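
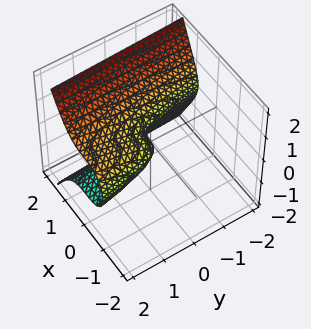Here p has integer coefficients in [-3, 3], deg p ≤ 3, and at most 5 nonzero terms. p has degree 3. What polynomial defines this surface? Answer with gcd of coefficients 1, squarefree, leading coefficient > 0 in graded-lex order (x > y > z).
3*x^3 - 3*z^2 + y

1. deg p = 3. The shape is more complex than any degree-2 surface.
2. From the axis intercepts and sections: it crosses the y-axis at the gridline y = 0; it crosses the z-axis at the gridline z = 0; one x-axis crossing is at x = 0.
3. Together with the visible shape, these determine p as stated.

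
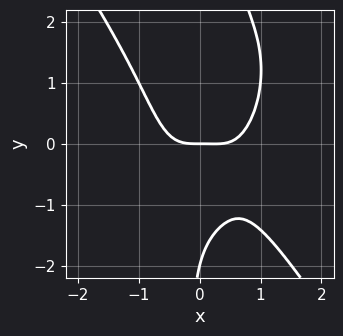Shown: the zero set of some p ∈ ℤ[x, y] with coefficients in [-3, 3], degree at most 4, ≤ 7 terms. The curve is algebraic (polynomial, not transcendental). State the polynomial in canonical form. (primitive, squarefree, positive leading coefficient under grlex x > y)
3*x^4 + x*y^3 - x^3 - y^2 - 2*y

1. The degree is 4 — a generic line meets the curve in up to 4 points.
2. Reading off the gridlines: among the integer gridlines, it crosses the y-axis at y ∈ {-2, 0}; one x-axis crossing is at x = 0.
3. Solving for integer coefficients yields p as stated.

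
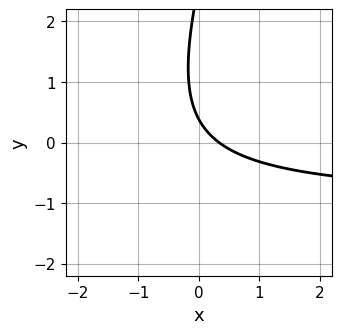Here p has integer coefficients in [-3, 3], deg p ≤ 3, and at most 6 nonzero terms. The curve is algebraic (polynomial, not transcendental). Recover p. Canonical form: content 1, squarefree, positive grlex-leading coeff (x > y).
(a) deg p = 2. A generic line meets the curve in up to 2 points.
(b) Matching integer coefficients to the picture gives p.

3*x*y - y^2 + 3*x + 3*y - 1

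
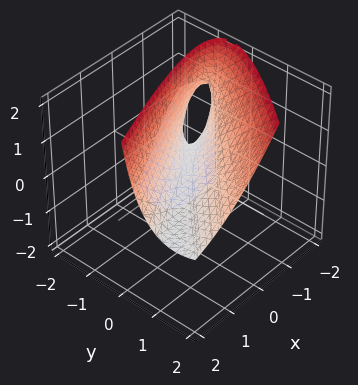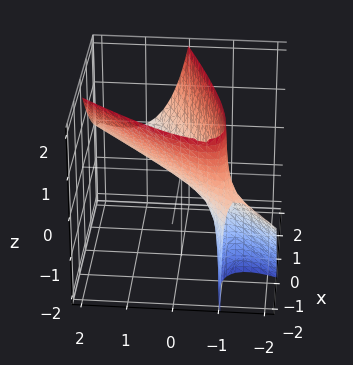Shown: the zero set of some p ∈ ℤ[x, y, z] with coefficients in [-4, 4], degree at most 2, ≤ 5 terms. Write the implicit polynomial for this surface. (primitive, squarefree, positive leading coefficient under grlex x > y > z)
x^2 - 3*x*y + 2*y^2 - 2*y*z - 2*z

(a) Degree: a generic line meets the surface in up to 2 points, so deg p = 2.
(b) Reading off the gridlines: it meets the x-axis at x = 0 (among the integer gridlines); it crosses the z-axis at the gridline z = 0; it meets the y-axis at y = 0 (among the integer gridlines).
(c) These observations pin down the coefficients.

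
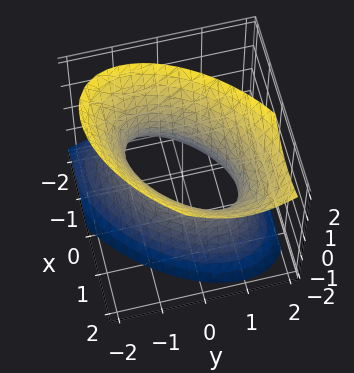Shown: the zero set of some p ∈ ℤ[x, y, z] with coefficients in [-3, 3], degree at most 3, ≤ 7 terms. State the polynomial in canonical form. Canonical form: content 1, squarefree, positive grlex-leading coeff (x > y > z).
3*x^2 - 3*x*y - x*z + 3*y^2 - 2*z^2 - 3

(a) deg p = 2. No degree-1 surface has this shape.
(b) Checking where it meets the axes: among the integer gridlines, it crosses the x-axis at x ∈ {-1, 1}; no z-intercept at any integer in the box.
(c) Solving for integer coefficients yields p as stated. Check: (0, 1, 0) on the y-axis lies on the surface, and p(0, 1, 0) = 0. ✓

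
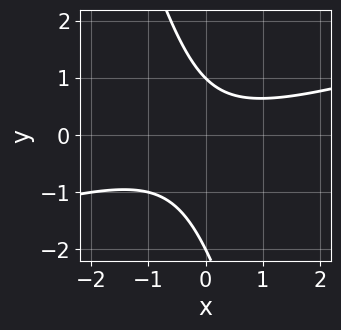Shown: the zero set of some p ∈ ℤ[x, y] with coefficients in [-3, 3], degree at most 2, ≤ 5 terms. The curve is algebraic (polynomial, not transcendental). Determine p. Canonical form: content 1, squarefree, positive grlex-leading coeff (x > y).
x^2 - 3*x*y - y^2 - y + 2

(a) The degree is 2 — a generic line meets the curve in up to 2 points.
(b) Reading off the gridlines: the y-axis gridline crossings are at y ∈ {-2, 1}; it misses every integer gridline on the x-axis.
(c) Fitting integer coefficients to these (and the overall shape) gives p.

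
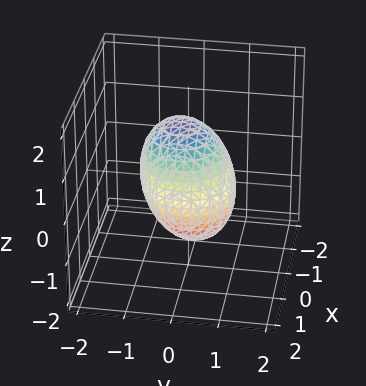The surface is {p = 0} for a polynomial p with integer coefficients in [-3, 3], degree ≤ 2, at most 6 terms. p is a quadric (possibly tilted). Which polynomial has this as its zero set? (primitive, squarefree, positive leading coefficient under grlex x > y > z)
1. The degree is 2 — a generic line meets the surface in up to 2 points.
2. Against the integer gridlines: among the integer gridlines, it crosses the y-axis at y ∈ {-1, 1}; among the integer gridlines, it crosses the x-axis at x ∈ {-1, 1}.
3. Putting this together gives p.

3*x^2 + x*z + 3*y^2 + y*z + 2*z^2 - 3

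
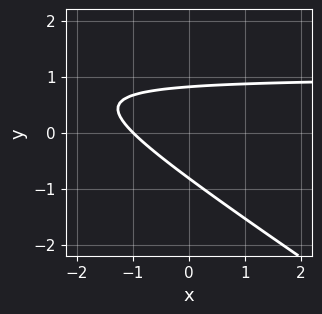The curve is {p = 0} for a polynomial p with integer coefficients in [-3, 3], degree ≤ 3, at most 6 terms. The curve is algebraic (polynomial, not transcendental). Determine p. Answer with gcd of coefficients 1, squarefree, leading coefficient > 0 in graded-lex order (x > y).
2*x*y + 3*y^2 - 2*x - 2

(a) The degree is 2 — a generic line meets the curve in up to 2 points.
(b) Reading off the gridlines: one x-axis crossing is at x = -1.
(c) Fitting integer coefficients to these (and the overall shape) gives p.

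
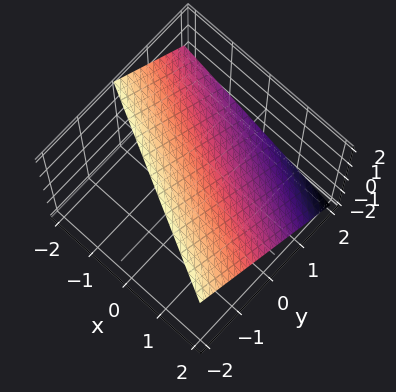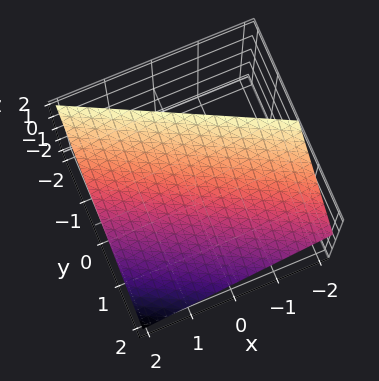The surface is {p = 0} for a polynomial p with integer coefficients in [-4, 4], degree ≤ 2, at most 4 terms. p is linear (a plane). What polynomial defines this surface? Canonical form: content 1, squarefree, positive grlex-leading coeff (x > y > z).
x + 2*y + 2*z - 2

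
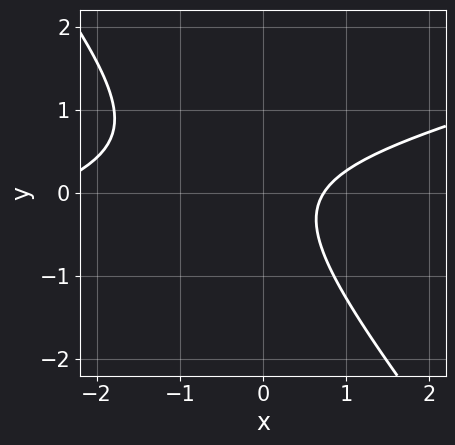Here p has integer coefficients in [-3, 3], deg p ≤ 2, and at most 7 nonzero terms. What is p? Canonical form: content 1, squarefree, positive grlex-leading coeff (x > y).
x^2 - 3*x*y - 3*y^2 + 2*x - 2

First, degree: no degree-1 curve has this shape, so deg p = 2.
Next, checking where it meets the axes: it misses every integer gridline on the y-axis.
Finally, the integer polynomial consistent with all of this is the stated p.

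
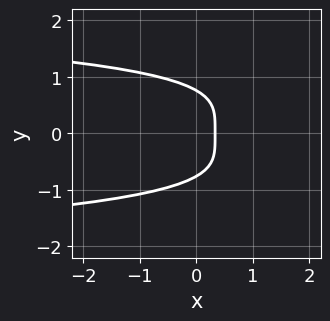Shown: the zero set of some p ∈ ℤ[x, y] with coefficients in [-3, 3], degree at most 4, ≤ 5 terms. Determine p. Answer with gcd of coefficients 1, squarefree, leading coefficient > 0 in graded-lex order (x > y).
Degree: no degree-3 curve has this shape, so deg p = 4.
Symmetries: the y ↦ −y reflection is a symmetry, so y appears only in even powers.
Assembling these constraints gives the stated polynomial.

3*y^4 + 3*x - 1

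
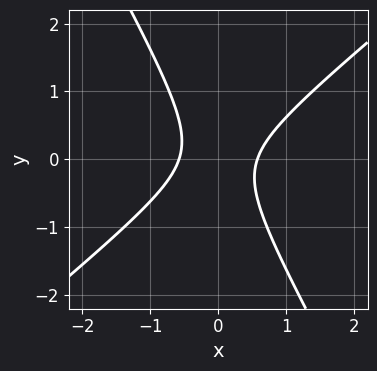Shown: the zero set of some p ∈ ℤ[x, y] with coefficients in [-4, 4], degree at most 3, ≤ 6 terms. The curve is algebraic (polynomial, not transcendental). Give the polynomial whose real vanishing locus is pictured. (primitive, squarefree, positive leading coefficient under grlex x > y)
3*x^2 - 2*x*y - 2*y^2 - 1

Degree: no degree-1 curve has this shape, so deg p = 2.
From the axis intercepts and sections: no y-intercept at any integer in the box.
Matching integer coefficients to the picture gives p.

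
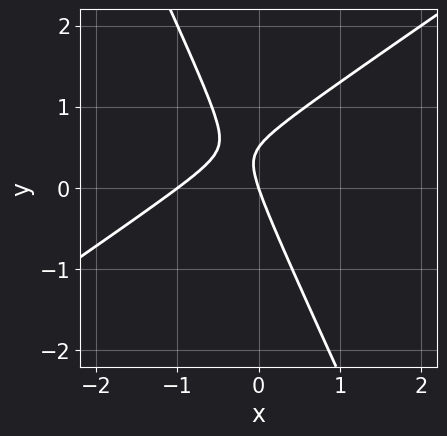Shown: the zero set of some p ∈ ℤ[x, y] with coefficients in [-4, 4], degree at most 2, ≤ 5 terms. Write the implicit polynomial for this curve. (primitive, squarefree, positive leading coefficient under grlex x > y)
First, deg p = 2. A generic line meets the curve in up to 2 points.
Next, from the visible intercepts: among the integer gridlines, it crosses the x-axis at x ∈ {-1, 0}; it meets the y-axis at y = 0 (among the integer gridlines).
Finally, solving for integer coefficients yields p as stated.

3*x^2 - 3*x*y - 2*y^2 + 3*x + y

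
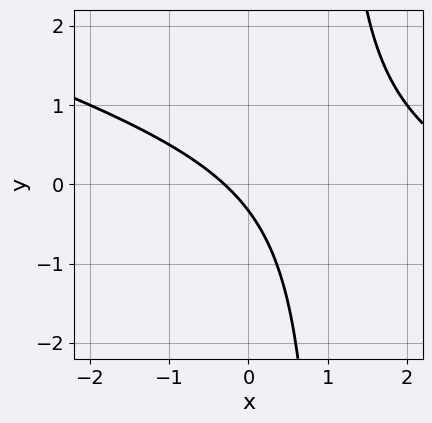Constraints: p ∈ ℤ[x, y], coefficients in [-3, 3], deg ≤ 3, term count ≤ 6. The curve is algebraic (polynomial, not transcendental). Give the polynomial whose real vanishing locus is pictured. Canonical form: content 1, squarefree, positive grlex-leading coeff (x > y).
x^2 + 3*x*y - 3*x - 3*y - 1

1. Degree: the shape is more complex than any degree-1 curve, so deg p = 2.
2. Solving for integer coefficients yields p as stated.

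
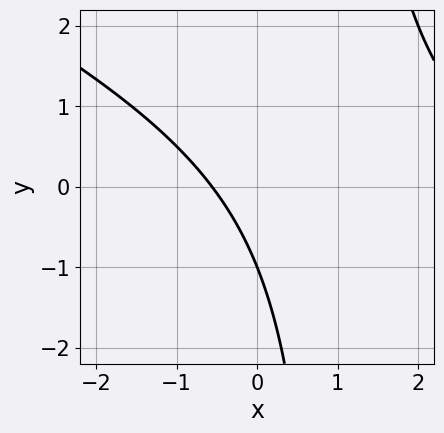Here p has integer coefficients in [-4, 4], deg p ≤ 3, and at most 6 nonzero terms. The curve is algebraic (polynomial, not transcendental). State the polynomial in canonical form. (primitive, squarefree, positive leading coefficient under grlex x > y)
First, deg p = 2. The shape is more complex than any degree-1 curve.
Then, against the integer gridlines: it crosses the y-axis at the gridline y = -1.
Finally, the integer polynomial consistent with all of this is the stated p.

x^2 + 2*x*y - 3*x - 2*y - 2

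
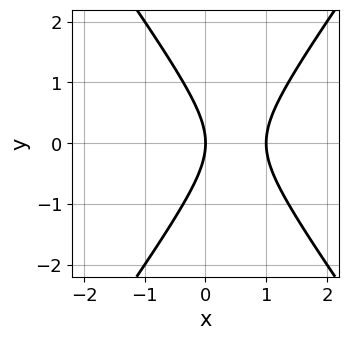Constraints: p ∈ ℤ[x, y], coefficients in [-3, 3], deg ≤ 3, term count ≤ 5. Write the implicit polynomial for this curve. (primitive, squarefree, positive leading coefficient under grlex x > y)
First, deg p = 2. The shape is more complex than any degree-1 curve.
Next, symmetries: it's symmetric under y → −y, forcing even powers of y.
Next, reading off the gridlines: among the integer gridlines, it crosses the x-axis at x ∈ {0, 1}; it crosses the y-axis at the gridline y = 0.
Finally, putting this together gives p.

2*x^2 - y^2 - 2*x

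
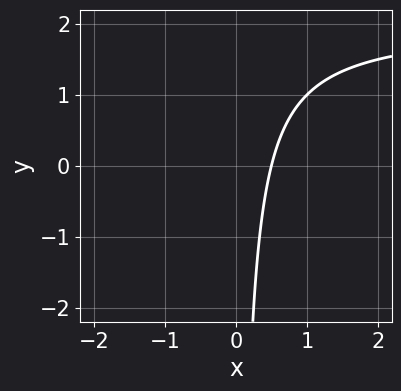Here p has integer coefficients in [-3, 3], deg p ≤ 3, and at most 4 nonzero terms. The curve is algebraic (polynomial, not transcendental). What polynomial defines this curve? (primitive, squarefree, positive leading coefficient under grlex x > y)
x*y - 2*x + 1

First, the degree is 2 — no degree-1 curve has this shape.
Next, checking where it meets the axes: it misses every integer gridline on the y-axis.
Finally, the integer polynomial consistent with all of this is the stated p.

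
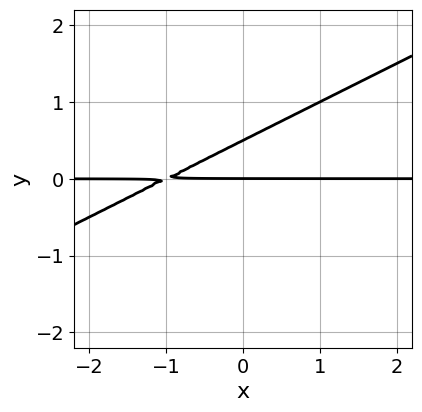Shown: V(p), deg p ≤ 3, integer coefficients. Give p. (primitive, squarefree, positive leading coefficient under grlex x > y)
x*y - 2*y^2 + y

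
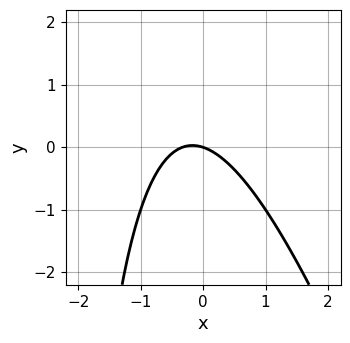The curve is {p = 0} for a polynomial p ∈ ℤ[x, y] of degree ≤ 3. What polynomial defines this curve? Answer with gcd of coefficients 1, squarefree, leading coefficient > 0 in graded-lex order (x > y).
3*x^2 + x*y + x + 3*y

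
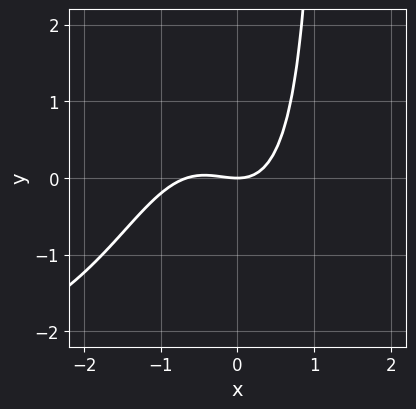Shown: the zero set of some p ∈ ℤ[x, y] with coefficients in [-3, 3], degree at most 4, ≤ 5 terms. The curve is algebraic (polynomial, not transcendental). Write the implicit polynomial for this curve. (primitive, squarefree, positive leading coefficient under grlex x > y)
x^3*y + 3*x^3 + 2*x^2 + x*y - 3*y

First, the degree is 4 — no degree-3 curve has this shape.
Then, observable constraints: one y-axis crossing is at y = 0; it meets the x-axis at x = 0 (among the integer gridlines).
Finally, solving for integer coefficients yields p as stated.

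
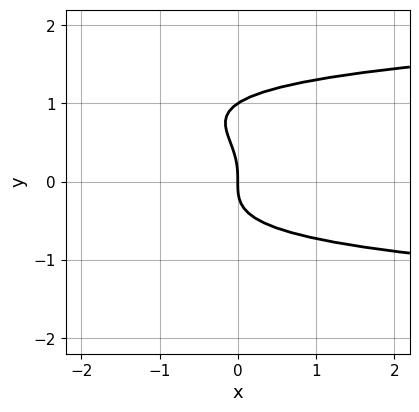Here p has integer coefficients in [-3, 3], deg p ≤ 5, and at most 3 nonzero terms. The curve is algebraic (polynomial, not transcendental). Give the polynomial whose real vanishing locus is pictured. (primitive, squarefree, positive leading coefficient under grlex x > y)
3*y^4 - 3*y^3 - 2*x

First, degree: a generic line meets the curve in up to 4 points, so deg p = 4.
Then, from the visible intercepts: among the integer gridlines, it crosses the y-axis at y ∈ {0, 1}; it crosses the x-axis at the gridline x = 0.
Finally, fitting integer coefficients to these (and the overall shape) gives p.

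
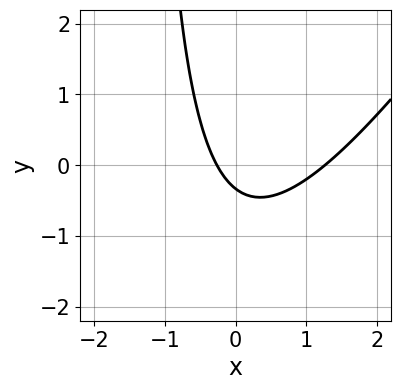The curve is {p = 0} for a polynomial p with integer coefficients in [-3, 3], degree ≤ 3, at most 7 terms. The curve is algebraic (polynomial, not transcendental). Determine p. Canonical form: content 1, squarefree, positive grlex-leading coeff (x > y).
Degree: a generic line meets the curve in up to 2 points, so deg p = 2.
Matching integer coefficients to the picture gives p.

3*x^2 - 2*x*y - 3*x - 3*y - 1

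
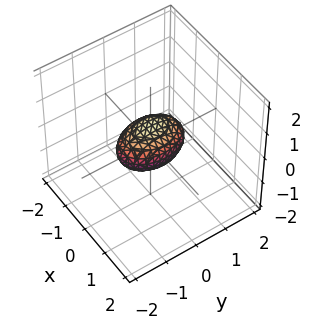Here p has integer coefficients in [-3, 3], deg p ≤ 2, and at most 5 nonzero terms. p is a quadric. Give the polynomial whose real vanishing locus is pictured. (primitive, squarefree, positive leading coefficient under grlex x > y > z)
2*x^2 + y^2 + 2*z^2 - 1

First, deg p = 2.
Next, symmetries: it's symmetric under x → −x, forcing even powers of x; the z ↦ −z reflection is a symmetry, so z appears only in even powers; it's symmetric under y → −y, forcing even powers of y.
Next, checking where it meets the axes: among the integer gridlines, it crosses the y-axis at y ∈ {-1, 1}.
Finally, assembling these constraints gives the stated polynomial.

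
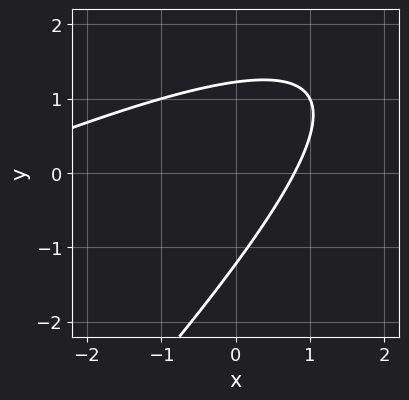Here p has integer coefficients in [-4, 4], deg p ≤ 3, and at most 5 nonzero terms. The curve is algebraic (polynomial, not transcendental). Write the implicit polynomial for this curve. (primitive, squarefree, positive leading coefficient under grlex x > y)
1. Degree: a generic line meets the curve in up to 2 points, so deg p = 2.
2. Matching integer coefficients to the picture gives p.

x^2 - 3*x*y + 2*y^2 + 3*x - 3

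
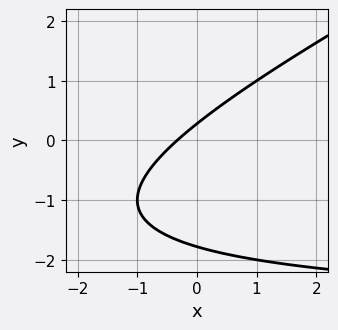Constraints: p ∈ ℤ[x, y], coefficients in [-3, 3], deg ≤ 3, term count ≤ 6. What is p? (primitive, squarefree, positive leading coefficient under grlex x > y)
First, the degree is 2 — a generic line meets the curve in up to 2 points.
Finally, matching integer coefficients to the picture gives p.

x*y - 2*y^2 + 3*x - 3*y + 1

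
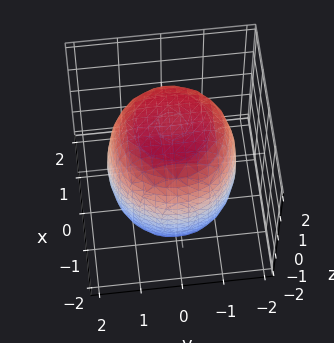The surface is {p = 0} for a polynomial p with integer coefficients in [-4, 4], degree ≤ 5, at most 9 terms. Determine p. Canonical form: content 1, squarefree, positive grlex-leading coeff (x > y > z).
x^4 + 2*x^2*y^2 + y^4 - x^2 - y^2 + z^2 - 3

(a) Degree: the shape is more complex than any degree-3 surface, so deg p = 4.
(b) Symmetries: rotational symmetry about the z-axis ⇒ p depends on x, y only through x² + y².
(c) Reading off the gridlines: a circular section at z = 1 has radius between 1 and 2.
(d) Fitting integer coefficients to these (and the overall shape) gives p.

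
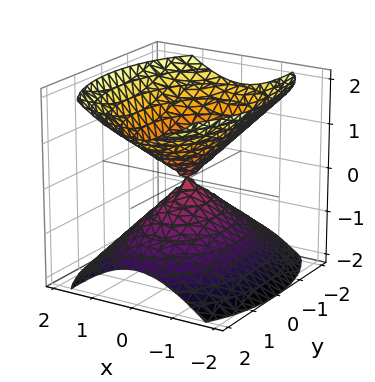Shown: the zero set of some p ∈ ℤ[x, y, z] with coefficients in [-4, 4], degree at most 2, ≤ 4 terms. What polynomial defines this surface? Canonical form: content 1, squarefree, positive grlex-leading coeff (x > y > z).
1. The picture has 2 separate pieces. They look like related sheets of one shape, so recover p as a whole.
2. Degree: two nappes meeting at a single point; a quadric, so deg p = 2.
3. Symmetries: mirror symmetry y ↦ −y ⇒ only even powers of y; mirror symmetry x ↦ −x ⇒ only even powers of x; it's symmetric under z → −z, forcing even powers of z.
4. From the axis intercepts and sections: one z-axis crossing is at z = 0; one x-axis crossing is at x = 0.
5. The integer polynomial consistent with all of this is the stated p.

2*x^2 + y^2 - 2*z^2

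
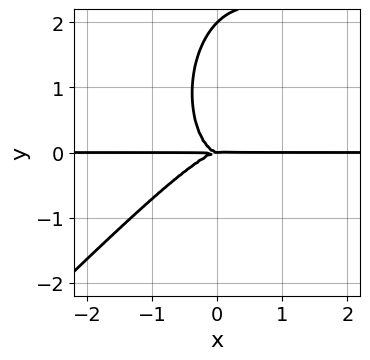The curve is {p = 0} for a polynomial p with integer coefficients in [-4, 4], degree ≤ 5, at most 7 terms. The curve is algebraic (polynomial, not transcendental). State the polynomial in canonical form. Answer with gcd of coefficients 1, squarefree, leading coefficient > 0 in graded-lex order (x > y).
3*x^3*y - 3*x^2*y^2 + x*y^3 - y^4 + 2*y^3

1. Degree: the shape is more complex than any degree-3 curve, so deg p = 4.
2. Checking where it meets the axes: the visible x-axis segment lies entirely on the curve; the y-axis gridline crossings are at y ∈ {0, 2}.
3. Putting this together gives p.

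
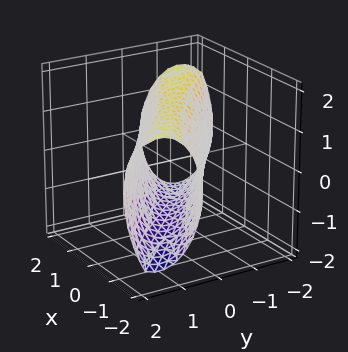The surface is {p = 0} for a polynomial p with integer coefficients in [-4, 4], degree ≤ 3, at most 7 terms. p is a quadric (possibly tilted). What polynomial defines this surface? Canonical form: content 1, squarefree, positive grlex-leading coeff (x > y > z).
x^2 + 3*x*y + 2*y^2 + z^2 - 2

First, the degree is 2 — a generic line meets the surface in up to 2 points.
Then, checking where it meets the axes: among the integer gridlines, it crosses the y-axis at y ∈ {-1, 1}.
Finally, solving for integer coefficients yields p as stated.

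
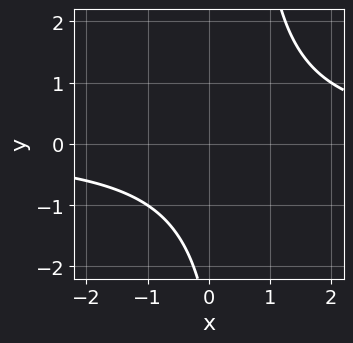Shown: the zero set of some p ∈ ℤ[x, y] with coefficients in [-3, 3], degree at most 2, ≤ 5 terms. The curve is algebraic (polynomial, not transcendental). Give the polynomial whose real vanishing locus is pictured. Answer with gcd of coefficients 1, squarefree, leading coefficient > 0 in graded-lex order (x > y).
2*x*y - y - 3

(a) Degree: a generic line meets the curve in up to 2 points, so deg p = 2.
(b) From the visible intercepts: it misses every integer gridline on the x-axis; the curve avoids every integer y-axis point in the box.
(c) Solving for integer coefficients yields p as stated.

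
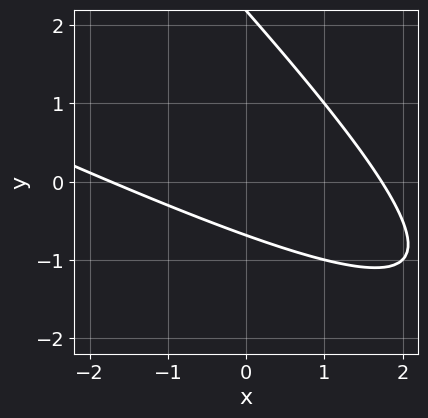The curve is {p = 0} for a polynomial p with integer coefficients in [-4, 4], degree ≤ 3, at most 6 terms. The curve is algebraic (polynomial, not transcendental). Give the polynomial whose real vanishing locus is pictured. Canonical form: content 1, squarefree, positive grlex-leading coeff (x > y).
x^2 + 3*x*y + 2*y^2 - 3*y - 3

First, deg p = 2. No degree-1 curve has this shape.
Finally, matching integer coefficients to the picture gives p.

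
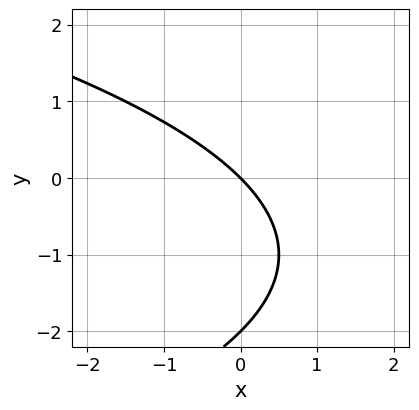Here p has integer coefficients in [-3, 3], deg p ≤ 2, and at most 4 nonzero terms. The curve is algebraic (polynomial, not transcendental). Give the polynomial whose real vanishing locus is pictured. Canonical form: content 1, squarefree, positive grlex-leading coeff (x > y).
1. Degree: no degree-1 curve has this shape, so deg p = 2.
2. Observable constraints: it meets the x-axis at x = 0 (among the integer gridlines); the y-axis gridline crossings are at y ∈ {-2, 0}.
3. Fitting integer coefficients to these (and the overall shape) gives p.

y^2 + 2*x + 2*y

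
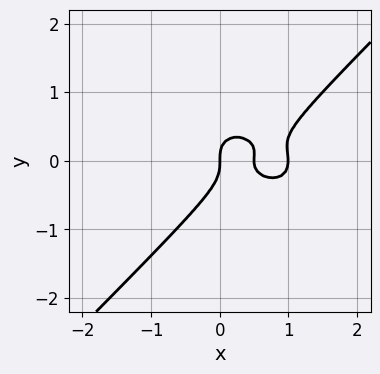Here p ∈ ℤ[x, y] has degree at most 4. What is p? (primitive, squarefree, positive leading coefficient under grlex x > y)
2*x^3 + x*y^2 - 3*y^3 - 3*x^2 + x

First, degree: no degree-2 curve has this shape, so deg p = 3.
Next, from the visible intercepts: it crosses the y-axis at the gridline y = 0; among the integer gridlines, it crosses the x-axis at x ∈ {0, 1}.
Finally, solving for integer coefficients yields p as stated.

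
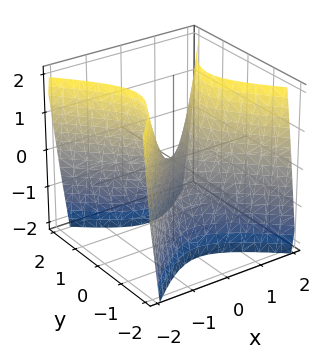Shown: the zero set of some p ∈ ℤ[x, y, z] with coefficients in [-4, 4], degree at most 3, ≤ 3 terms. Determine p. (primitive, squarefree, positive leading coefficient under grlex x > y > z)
2*x^2 - 2*y^2 - z

(a) The degree is 2 — a hyperbolic paraboloid; a quadric.
(b) Symmetries: the x ↦ −x reflection is a symmetry, so x appears only in even powers; the y ↦ −y reflection is a symmetry, so y appears only in even powers.
(c) Reading off the gridlines: it meets the y-axis at y = 0 (among the integer gridlines); one z-axis crossing is at z = 0; it crosses the x-axis at the gridline x = 0.
(d) Assembling these constraints gives the stated polynomial.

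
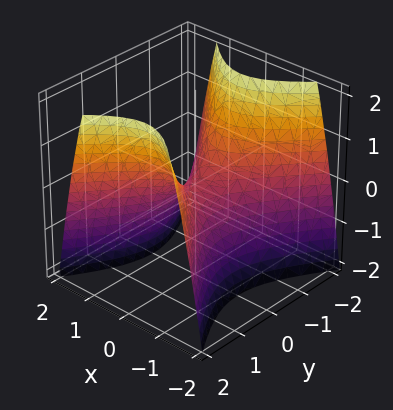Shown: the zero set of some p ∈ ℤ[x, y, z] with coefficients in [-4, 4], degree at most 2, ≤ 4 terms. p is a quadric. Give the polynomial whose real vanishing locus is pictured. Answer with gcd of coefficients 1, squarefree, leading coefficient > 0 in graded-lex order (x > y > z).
The degree is 2 — a hyperbolic paraboloid; a quadric.
Symmetries: the x ↦ −x reflection is a symmetry, so x appears only in even powers; the y ↦ −y reflection is a symmetry, so y appears only in even powers.
Checking where it meets the axes: one x-axis crossing is at x = 0; one y-axis crossing is at y = 0.
Putting this together gives p.

3*x^2 - 2*y^2 + 2*z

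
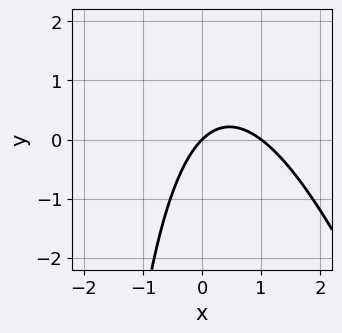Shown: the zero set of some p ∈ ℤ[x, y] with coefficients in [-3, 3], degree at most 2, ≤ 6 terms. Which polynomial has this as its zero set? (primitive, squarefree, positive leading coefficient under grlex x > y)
3*x^2 + x*y - 3*x + 3*y

1. deg p = 2.
2. Checking where it meets the axes: it meets the y-axis at y = 0 (among the integer gridlines); the x-axis gridline crossings are at x ∈ {0, 1}.
3. Putting this together gives p.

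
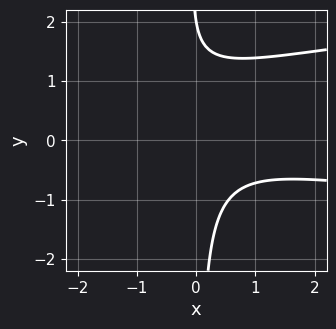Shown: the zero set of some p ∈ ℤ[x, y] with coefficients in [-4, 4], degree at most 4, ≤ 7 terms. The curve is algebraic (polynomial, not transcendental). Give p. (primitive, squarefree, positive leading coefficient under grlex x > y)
1. Degree: a generic line meets the curve in up to 3 points, so deg p = 3.
2. From the visible intercepts: one y-axis crossing is at y = 2; it misses every integer gridline on the x-axis.
3. These observations pin down the coefficients.

3*x*y^2 - x^2 - 3*x*y + y - 2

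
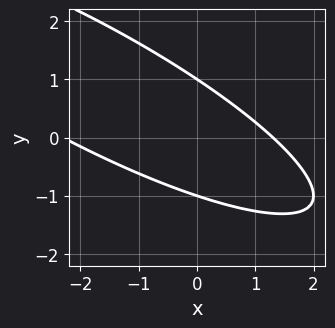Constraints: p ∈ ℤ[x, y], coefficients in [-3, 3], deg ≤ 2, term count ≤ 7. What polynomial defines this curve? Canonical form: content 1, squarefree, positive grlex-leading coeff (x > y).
First, degree: a generic line meets the curve in up to 2 points, so deg p = 2.
Then, from the axis intercepts and sections: among the integer gridlines, it crosses the y-axis at y ∈ {-1, 1}.
Finally, solving for integer coefficients yields p as stated.

x^2 + 3*x*y + 3*y^2 + x - 3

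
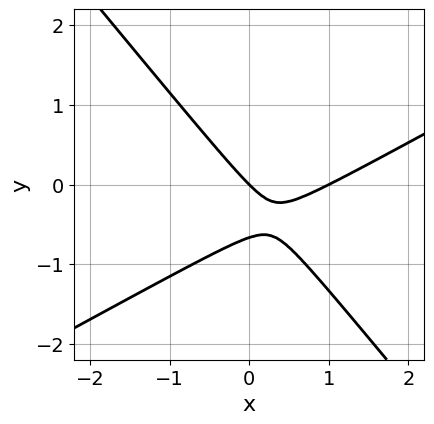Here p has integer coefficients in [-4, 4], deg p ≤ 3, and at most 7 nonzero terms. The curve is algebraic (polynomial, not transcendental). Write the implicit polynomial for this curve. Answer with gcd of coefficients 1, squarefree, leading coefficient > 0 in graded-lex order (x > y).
First, degree: the shape is more complex than any degree-1 curve, so deg p = 2.
Then, observable constraints: one y-axis crossing is at y = 0; the x-axis gridline crossings are at x ∈ {0, 1}.
Finally, solving for integer coefficients yields p as stated.

2*x^2 - 2*x*y - 3*y^2 - 2*x - 2*y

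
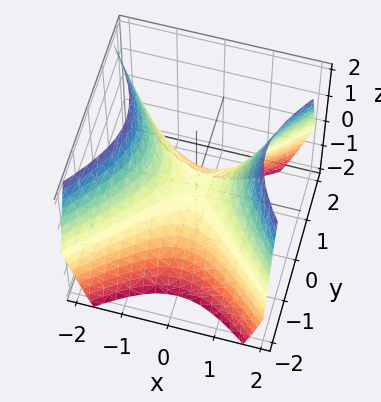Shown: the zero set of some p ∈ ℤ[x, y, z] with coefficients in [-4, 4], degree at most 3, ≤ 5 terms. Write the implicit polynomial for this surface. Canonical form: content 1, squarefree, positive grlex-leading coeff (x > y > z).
1. Degree: a saddle surface; a quadric, so deg p = 2.
2. Symmetries: it's symmetric under x → −x, forcing even powers of x; the y ↦ −y reflection is a symmetry, so y appears only in even powers.
3. Against the integer gridlines: it crosses the y-axis at the gridline y = 0; it crosses the z-axis at the gridline z = 0; it crosses the x-axis at the gridline x = 0.
4. Assembling these constraints gives the stated polynomial.

x^2 - y^2 - z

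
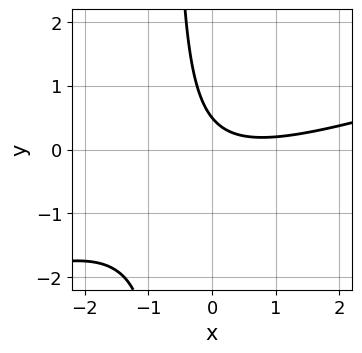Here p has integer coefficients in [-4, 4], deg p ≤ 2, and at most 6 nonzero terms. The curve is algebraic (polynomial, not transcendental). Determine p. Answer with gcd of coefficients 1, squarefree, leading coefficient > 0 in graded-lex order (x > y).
x^2 - 3*x*y - x - 2*y + 1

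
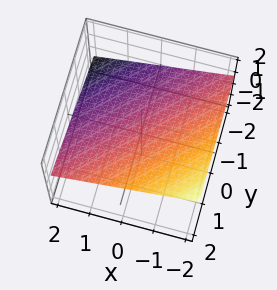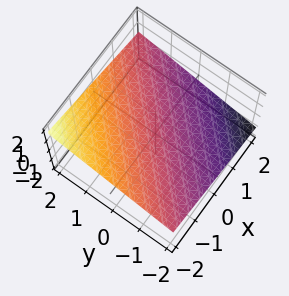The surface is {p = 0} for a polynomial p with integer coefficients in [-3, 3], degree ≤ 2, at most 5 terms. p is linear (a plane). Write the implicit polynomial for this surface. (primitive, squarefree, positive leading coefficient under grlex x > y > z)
(a) The degree is 1 — every cross-section is a straight line — this is a plane.
(b) Checking where it meets the axes: it meets the y-axis at y = -2 (among the integer gridlines); it crosses the x-axis at the gridline x = 2.
(c) Fitting integer coefficients to these (and the overall shape) gives p.

x - y + 3*z - 2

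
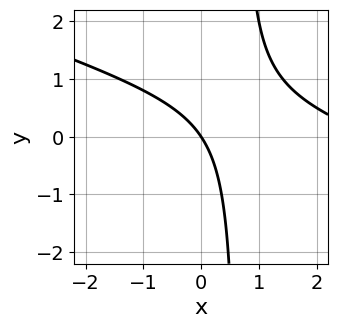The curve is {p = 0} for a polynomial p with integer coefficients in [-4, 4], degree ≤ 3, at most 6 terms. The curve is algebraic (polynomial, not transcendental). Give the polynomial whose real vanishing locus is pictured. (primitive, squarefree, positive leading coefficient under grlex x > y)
x^2 + 3*x*y - 3*x - 2*y

The degree is 2 — the shape is more complex than any degree-1 curve.
Reading off the gridlines: one y-axis crossing is at y = 0; one x-axis crossing is at x = 0.
Fitting integer coefficients to these (and the overall shape) gives p.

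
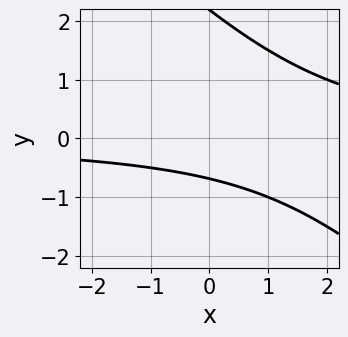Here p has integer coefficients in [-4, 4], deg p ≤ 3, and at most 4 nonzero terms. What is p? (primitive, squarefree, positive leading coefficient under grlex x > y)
The degree is 2 — a generic line meets the curve in up to 2 points.
From the visible intercepts: it misses every integer gridline on the x-axis.
Fitting integer coefficients to these (and the overall shape) gives p.

2*x*y + 2*y^2 - 3*y - 3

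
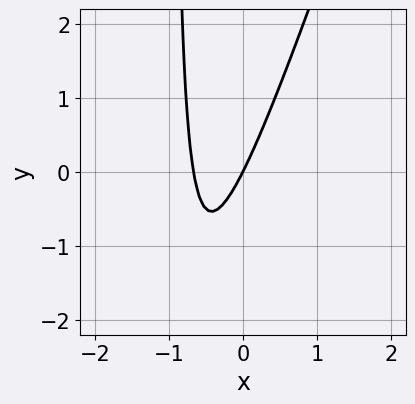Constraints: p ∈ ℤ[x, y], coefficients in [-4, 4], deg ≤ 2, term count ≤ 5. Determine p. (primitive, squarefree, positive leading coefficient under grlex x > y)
3*x^2 - x*y + 2*x - y

First, degree: a generic line meets the curve in up to 2 points, so deg p = 2.
Then, from the visible intercepts: it crosses the x-axis at the gridline x = 0; it meets the y-axis at y = 0 (among the integer gridlines).
Finally, these observations pin down the coefficients.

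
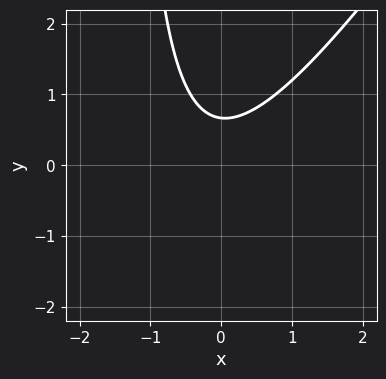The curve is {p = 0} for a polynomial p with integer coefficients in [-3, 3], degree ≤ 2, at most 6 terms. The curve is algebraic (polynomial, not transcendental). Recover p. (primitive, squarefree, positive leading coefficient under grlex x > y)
3*x^2 - 2*x*y + x - 3*y + 2

Degree: a generic line meets the curve in up to 2 points, so deg p = 2.
Against the integer gridlines: the curve avoids every integer x-axis point in the box.
Matching integer coefficients to the picture gives p.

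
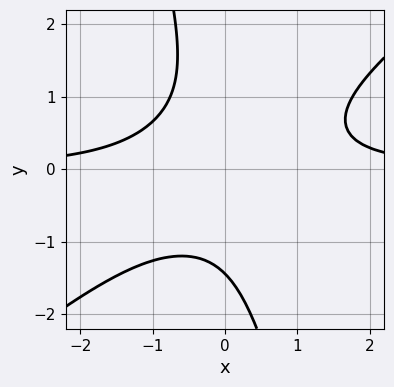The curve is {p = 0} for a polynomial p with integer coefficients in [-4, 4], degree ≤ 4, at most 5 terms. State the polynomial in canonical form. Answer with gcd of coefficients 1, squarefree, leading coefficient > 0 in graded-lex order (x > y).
3*x^2*y - 3*x*y^2 - y^3 - 3

(a) Degree: a generic line meets the curve in up to 3 points, so deg p = 3.
(b) From the axis intercepts and sections: it misses every integer gridline on the x-axis.
(c) Matching integer coefficients to the picture gives p.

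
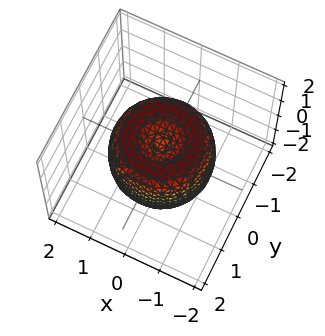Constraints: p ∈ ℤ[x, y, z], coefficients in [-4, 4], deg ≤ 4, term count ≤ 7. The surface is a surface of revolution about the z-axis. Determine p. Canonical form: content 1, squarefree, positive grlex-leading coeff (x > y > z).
2*x^4 + 4*x^2*y^2 + 2*y^4 - 3*x^2 - 3*y^2 + 2*z^2 - 1

First, the degree is 4 — a generic line meets the surface in up to 4 points.
Next, symmetries: rotational symmetry about the z-axis ⇒ p depends on x, y only through x² + y².
Then, reading off the gridlines: a circular section at z = 1 has radius between 0 and 1.
Finally, together with the visible shape, these determine p as stated.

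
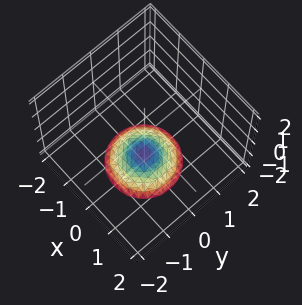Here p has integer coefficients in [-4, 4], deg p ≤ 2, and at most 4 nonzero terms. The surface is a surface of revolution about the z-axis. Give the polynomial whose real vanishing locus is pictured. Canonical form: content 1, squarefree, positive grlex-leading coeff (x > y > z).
The degree is 2 — a generic line meets the surface in up to 2 points.
Symmetries: the surface is invariant under rotation about z: p = q(x² + y², z).
Against the integer gridlines: the surface avoids every integer x-axis point in the box; it misses every integer gridline on the y-axis.
The integer polynomial consistent with all of this is the stated p.

x^2 + y^2 + 2*z + 3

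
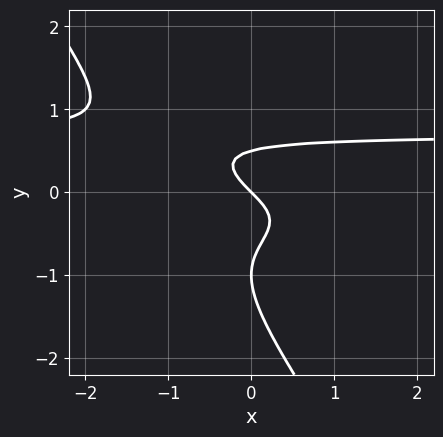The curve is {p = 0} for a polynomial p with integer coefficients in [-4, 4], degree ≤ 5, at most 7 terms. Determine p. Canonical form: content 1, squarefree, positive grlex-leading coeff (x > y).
3*x*y^3 + 2*y^4 + 3*y^3 - x - y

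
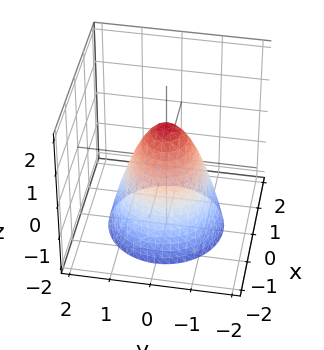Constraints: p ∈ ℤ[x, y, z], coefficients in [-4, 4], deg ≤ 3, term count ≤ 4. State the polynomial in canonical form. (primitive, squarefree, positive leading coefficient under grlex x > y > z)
3*x^2 + 3*y^2 + 2*z - 2

Degree: the shape is more complex than any degree-1 surface, so deg p = 2.
Symmetries: every cross-section ⟂ z is a circle, so x, y appear only via x² + y².
From the visible intercepts: one z-axis crossing is at z = 1; a circular section at z = 0 has radius between 0 and 1.
Together with the visible shape, these determine p as stated.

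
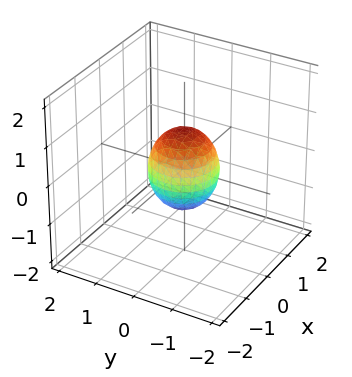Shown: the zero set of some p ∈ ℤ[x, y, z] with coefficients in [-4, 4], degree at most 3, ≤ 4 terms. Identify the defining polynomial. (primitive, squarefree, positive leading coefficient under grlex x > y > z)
3*x^2 + 3*y^2 + 2*z^2 - 2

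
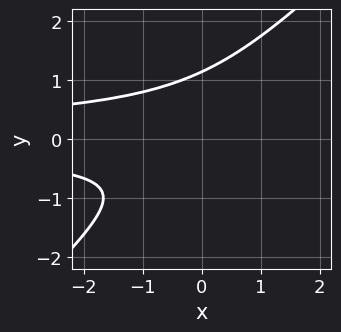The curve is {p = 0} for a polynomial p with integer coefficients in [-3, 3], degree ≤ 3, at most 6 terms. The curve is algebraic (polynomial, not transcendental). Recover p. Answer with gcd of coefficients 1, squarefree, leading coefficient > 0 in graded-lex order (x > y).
3*x*y^2 - 3*y^3 + y^2 + y + 2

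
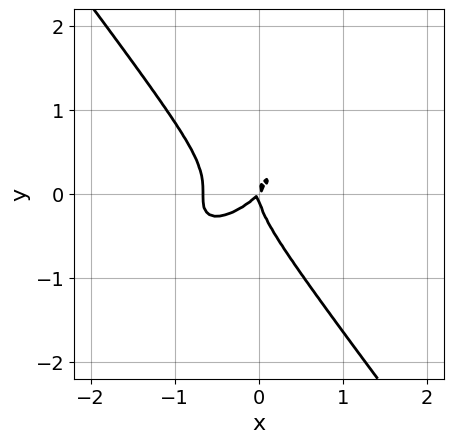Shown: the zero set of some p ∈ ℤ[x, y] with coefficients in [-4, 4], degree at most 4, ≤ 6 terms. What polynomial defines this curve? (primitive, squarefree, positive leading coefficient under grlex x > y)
First, the degree is 3 — a generic line meets the curve in up to 3 points.
Next, observable constraints: it meets the y-axis at y = 0 (among the integer gridlines); it crosses the x-axis at the gridline x = 0.
Finally, together with the visible shape, these determine p as stated.

3*x^3 - 3*x^2*y + 3*y^3 + 2*x^2 - 2*x*y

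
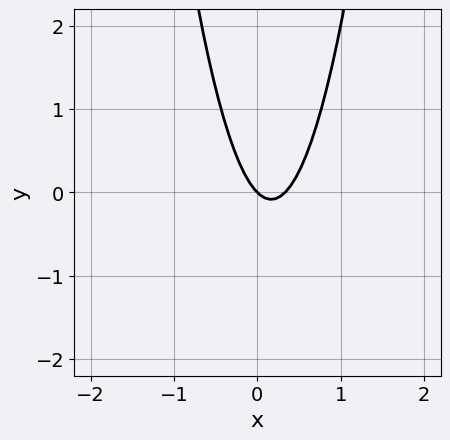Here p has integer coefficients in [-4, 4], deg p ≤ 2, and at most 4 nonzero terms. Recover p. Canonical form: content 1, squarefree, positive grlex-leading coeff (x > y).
3*x^2 - x - y

1. Degree: the shape is more complex than any degree-1 curve, so deg p = 2.
2. From the visible intercepts: one y-axis crossing is at y = 0; one x-axis crossing is at x = 0.
3. Fitting integer coefficients to these (and the overall shape) gives p.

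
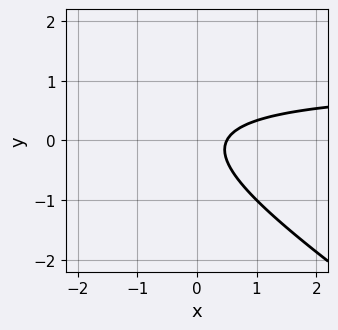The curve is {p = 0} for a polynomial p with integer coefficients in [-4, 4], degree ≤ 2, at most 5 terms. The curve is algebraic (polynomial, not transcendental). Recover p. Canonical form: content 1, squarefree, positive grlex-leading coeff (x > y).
2*x*y + 3*y^2 - 2*x + 1

1. The degree is 2 — a generic line meets the curve in up to 2 points.
2. Observable constraints: it misses every integer gridline on the y-axis.
3. Together with the visible shape, these determine p as stated.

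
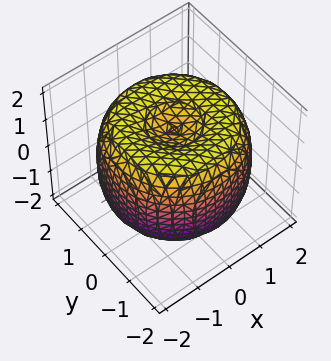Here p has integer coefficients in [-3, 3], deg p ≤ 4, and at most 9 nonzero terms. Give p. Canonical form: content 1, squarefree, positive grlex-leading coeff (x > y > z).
1. deg p = 4. No degree-3 surface has this shape.
2. Symmetry: the z-axis is an axis of rotation, so x and y enter only as x² + y².
3. From the visible intercepts: among the integer gridlines, it crosses the z-axis at z ∈ {-1, 1}; a circular section at z = -1 has radius between 1 and 2.
4. Fitting integer coefficients to these (and the overall shape) gives p.

x^4 + 2*x^2*y^2 + y^4 - 3*x^2 - 3*y^2 + 2*z^2 - 2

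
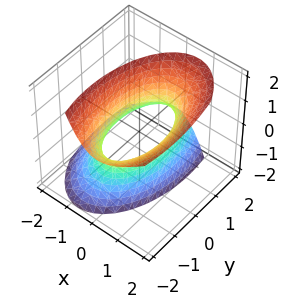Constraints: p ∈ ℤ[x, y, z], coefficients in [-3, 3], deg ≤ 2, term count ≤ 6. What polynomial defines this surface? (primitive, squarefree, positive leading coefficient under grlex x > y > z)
3*x^2 - 2*x*z + y^2 + y*z - z^2 - 2

Degree: no degree-1 surface has this shape, so deg p = 2.
Reading off the gridlines: the surface avoids every integer z-axis point in the box.
Putting this together gives p.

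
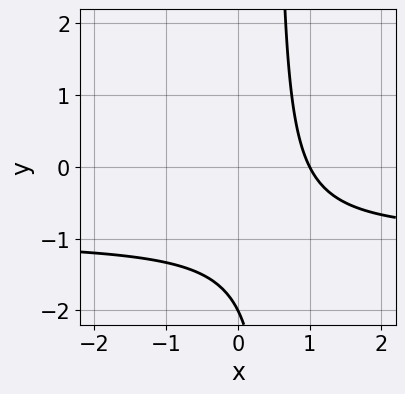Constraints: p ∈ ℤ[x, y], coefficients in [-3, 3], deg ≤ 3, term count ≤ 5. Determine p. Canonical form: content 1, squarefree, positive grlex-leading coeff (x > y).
1. Degree: the shape is more complex than any degree-1 curve, so deg p = 2.
2. Reading off the gridlines: it meets the y-axis at y = -2 (among the integer gridlines); it crosses the x-axis at the gridline x = 1.
3. The integer polynomial consistent with all of this is the stated p.

2*x*y + 2*x - y - 2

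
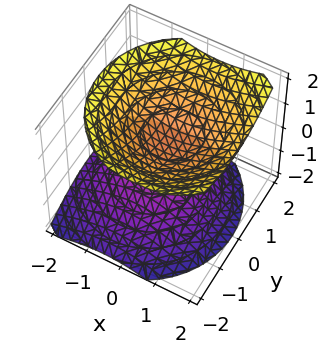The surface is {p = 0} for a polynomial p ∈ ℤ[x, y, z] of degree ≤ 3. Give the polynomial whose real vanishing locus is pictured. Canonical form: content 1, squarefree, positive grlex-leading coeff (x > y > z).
First, there are 2 components.
Next, degree: no degree-1 surface has this shape, so deg p = 2.
Next, from the axis intercepts and sections: no x-intercept at any integer in the box; it misses every integer gridline on the y-axis.
Finally, matching integer coefficients to the picture gives p.

2*x^2 - x*z + 2*y^2 - 3*z^2 + 2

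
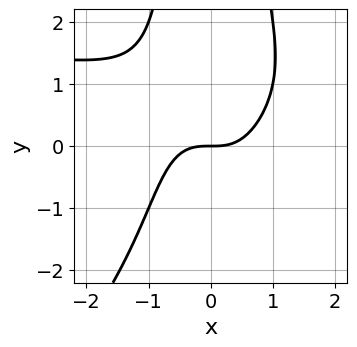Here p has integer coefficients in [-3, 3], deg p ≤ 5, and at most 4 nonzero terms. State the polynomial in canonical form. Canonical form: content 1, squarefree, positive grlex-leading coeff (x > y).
x^3*y - x^2*y^2 - 2*x^3 + 2*y

First, degree: a generic line meets the curve in up to 4 points, so deg p = 4.
Next, checking where it meets the axes: one y-axis crossing is at y = 0; one x-axis crossing is at x = 0.
Finally, together with the visible shape, these determine p as stated.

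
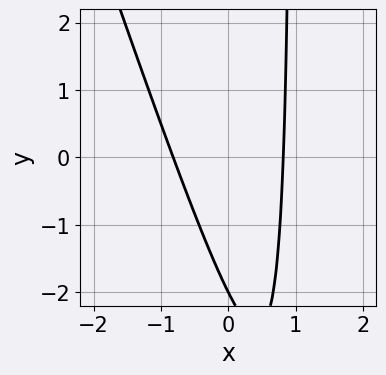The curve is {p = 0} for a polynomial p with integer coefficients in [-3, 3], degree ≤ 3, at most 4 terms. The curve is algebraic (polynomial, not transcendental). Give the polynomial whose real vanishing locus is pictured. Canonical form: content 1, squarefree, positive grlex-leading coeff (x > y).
(a) The degree is 2 — the shape is more complex than any degree-1 curve.
(b) Against the integer gridlines: it meets the y-axis at y = -2 (among the integer gridlines).
(c) These observations pin down the coefficients.

3*x^2 + x*y - y - 2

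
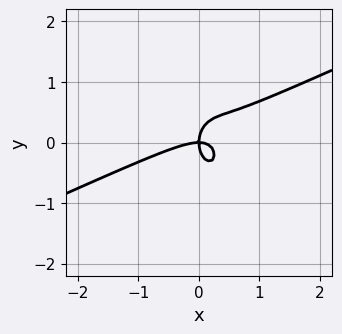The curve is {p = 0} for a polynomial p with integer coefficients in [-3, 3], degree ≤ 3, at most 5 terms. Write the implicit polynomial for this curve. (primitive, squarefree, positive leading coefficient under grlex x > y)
x^3 - 2*x^2*y - y^3 + x*y

1. The degree is 3 — the shape is more complex than any degree-2 curve.
2. Against the integer gridlines: one y-axis crossing is at y = 0; it meets the x-axis at x = 0 (among the integer gridlines).
3. Solving for integer coefficients yields p as stated.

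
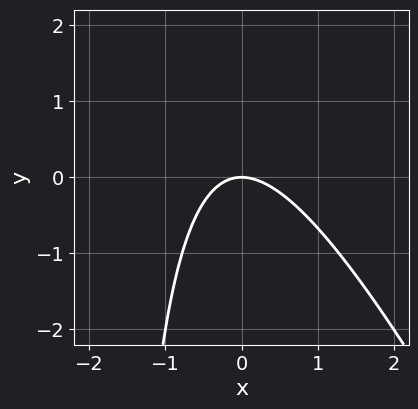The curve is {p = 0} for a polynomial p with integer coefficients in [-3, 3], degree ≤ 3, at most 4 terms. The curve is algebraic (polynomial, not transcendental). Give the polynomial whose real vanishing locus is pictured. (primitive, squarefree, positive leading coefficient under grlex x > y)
2*x^2 + x*y + 2*y

Degree: no degree-1 curve has this shape, so deg p = 2.
Observable constraints: it crosses the x-axis at the gridline x = 0; one y-axis crossing is at y = 0.
The integer polynomial consistent with all of this is the stated p.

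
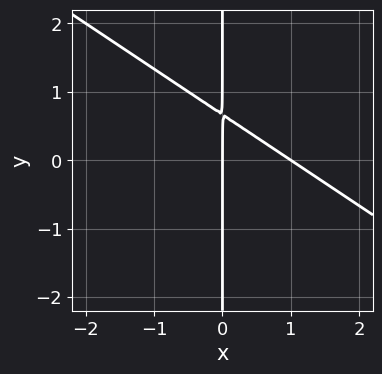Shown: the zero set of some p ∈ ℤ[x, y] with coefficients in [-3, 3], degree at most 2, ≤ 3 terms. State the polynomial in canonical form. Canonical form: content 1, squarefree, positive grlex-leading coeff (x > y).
2*x^2 + 3*x*y - 2*x

First, degree: no degree-1 curve has this shape, so deg p = 2.
Next, from the visible intercepts: the visible y-axis segment lies entirely on the curve; the x-axis gridline crossings are at x ∈ {0, 1}.
Finally, these observations pin down the coefficients.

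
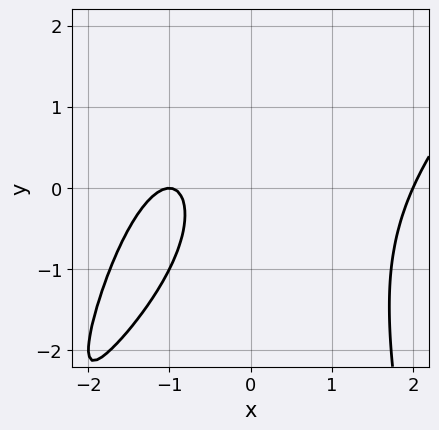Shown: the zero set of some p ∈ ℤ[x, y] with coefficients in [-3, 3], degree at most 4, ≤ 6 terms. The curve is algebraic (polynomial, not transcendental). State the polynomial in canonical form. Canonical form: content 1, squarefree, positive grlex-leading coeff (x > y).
Degree: a generic line meets the curve in up to 3 points, so deg p = 3.
From the axis intercepts and sections: no y-intercept at any integer in the box; among the integer gridlines, it crosses the x-axis at x ∈ {-1, 2}.
These observations pin down the coefficients.

x^3 - x^2*y - y^2 - 3*x - 2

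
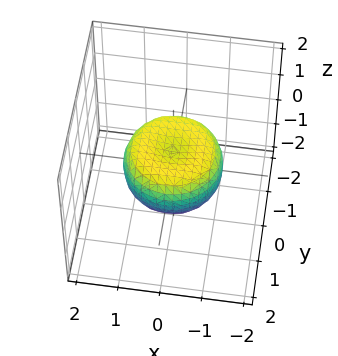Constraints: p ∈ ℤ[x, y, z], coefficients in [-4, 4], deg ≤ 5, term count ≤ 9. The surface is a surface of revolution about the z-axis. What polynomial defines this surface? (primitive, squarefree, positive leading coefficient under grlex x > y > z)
2*x^4 + 4*x^2*y^2 + 2*y^4 - 2*x^2 - 2*y^2 + 3*z^2 - 1

First, degree: the shape is more complex than any degree-3 surface, so deg p = 4.
Next, by symmetry, every cross-section ⟂ z is a circle, so x, y appear only via x² + y².
Next, reading off the gridlines: a circular section at z = 0 has radius between 1 and 2.
Finally, assembling these constraints gives the stated polynomial.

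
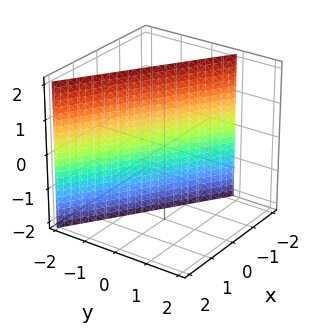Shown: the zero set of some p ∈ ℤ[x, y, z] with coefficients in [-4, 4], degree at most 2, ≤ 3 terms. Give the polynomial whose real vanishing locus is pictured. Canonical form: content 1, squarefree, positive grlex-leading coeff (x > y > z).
2*x + 3*y + 2

(a) The degree is 1 — the surface is flat (a plane).
(b) From the axis intercepts and sections: one x-axis crossing is at x = -1; it misses every integer gridline on the z-axis.
(c) The integer polynomial consistent with all of this is the stated p.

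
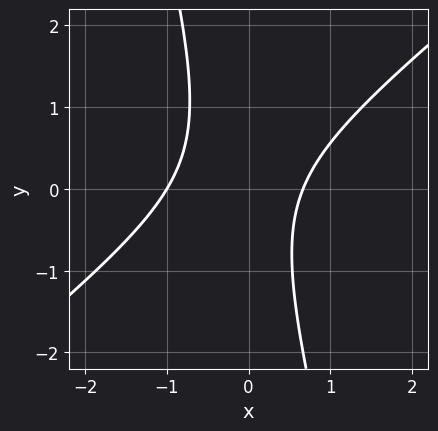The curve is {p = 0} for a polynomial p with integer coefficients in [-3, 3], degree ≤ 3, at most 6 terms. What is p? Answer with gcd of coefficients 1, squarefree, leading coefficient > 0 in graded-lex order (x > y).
First, the degree is 2 — no degree-1 curve has this shape.
Then, reading off the gridlines: it misses every integer gridline on the y-axis; it crosses the x-axis at the gridline x = -1.
Finally, matching integer coefficients to the picture gives p.

3*x^2 - 3*x*y - y^2 + x - 2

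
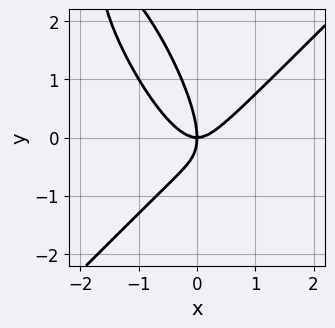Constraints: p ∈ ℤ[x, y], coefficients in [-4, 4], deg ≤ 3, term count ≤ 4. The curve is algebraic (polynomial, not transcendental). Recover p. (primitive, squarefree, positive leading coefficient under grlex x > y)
3*x^3 - 2*x*y^2 - y^3 - 2*x*y

(a) deg p = 3. No degree-2 curve has this shape.
(b) From the visible intercepts: one y-axis crossing is at y = 0; it meets the x-axis at x = 0 (among the integer gridlines).
(c) Assembling these constraints gives the stated polynomial.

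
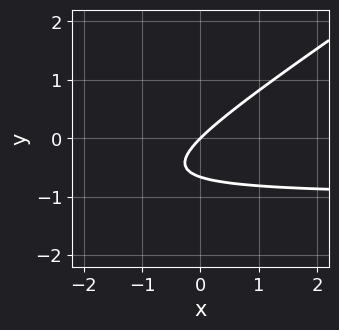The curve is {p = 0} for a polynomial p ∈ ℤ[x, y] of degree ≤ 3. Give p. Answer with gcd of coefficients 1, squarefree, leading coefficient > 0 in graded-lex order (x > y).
2*x*y - 3*y^2 + 2*x - 2*y

1. deg p = 2. No degree-1 curve has this shape.
2. Against the integer gridlines: it crosses the y-axis at the gridline y = 0; it meets the x-axis at x = 0 (among the integer gridlines).
3. Putting this together gives p.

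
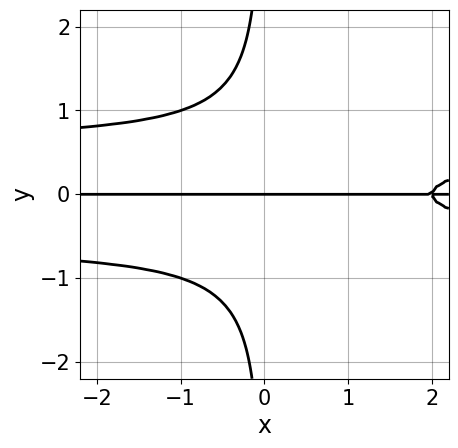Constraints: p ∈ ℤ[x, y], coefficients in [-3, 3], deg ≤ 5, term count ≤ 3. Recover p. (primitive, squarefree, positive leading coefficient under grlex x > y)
3*x*y^3 - x*y + 2*y

First, degree: a generic line meets the curve in up to 4 points, so deg p = 4.
Next, reading off the gridlines: it meets the y-axis at y = 0 (among the integer gridlines); every point of the x-axis in the box is on the curve.
Finally, these observations pin down the coefficients.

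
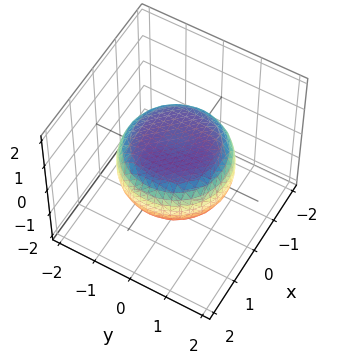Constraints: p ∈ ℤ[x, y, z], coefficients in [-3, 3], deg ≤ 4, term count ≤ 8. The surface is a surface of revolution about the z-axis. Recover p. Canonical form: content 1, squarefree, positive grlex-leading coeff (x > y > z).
deg p = 4. The shape is more complex than any degree-3 surface.
Symmetries: rotational symmetry about the z-axis ⇒ p depends on x, y only through x² + y².
Observable constraints: a circular section at z = 0 has radius between 1 and 2.
Together with the visible shape, these determine p as stated.

x^4 + 2*x^2*y^2 + y^4 - x^2 - y^2 + 3*z^2 - 2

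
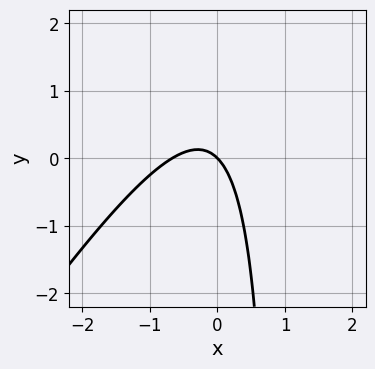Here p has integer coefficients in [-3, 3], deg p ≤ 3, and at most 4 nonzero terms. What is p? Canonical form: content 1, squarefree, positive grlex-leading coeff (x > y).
3*x^2 - 2*x*y + 2*x + 2*y

1. The degree is 2 — the shape is more complex than any degree-1 curve.
2. From the visible intercepts: it meets the x-axis at x = 0 (among the integer gridlines); it meets the y-axis at y = 0 (among the integer gridlines).
3. Assembling these constraints gives the stated polynomial.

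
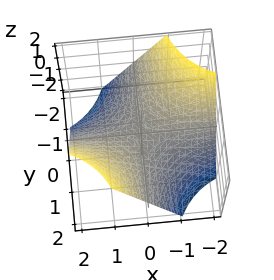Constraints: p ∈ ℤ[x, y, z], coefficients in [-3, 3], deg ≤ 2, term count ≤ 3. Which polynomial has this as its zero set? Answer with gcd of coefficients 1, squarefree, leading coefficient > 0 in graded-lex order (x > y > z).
x*y - z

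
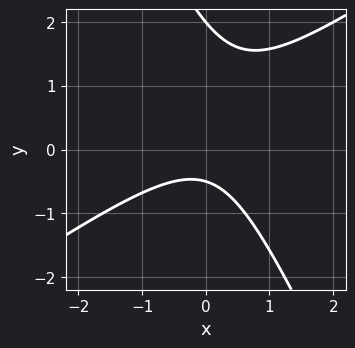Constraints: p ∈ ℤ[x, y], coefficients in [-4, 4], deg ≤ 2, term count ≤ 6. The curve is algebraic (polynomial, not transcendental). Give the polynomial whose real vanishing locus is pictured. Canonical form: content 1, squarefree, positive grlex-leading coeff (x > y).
Degree: a generic line meets the curve in up to 2 points, so deg p = 2.
Reading off the gridlines: one y-axis crossing is at y = 2; the curve avoids every integer x-axis point in the box.
Fitting integer coefficients to these (and the overall shape) gives p.

3*x^2 - 3*x*y - 2*y^2 + 3*y + 2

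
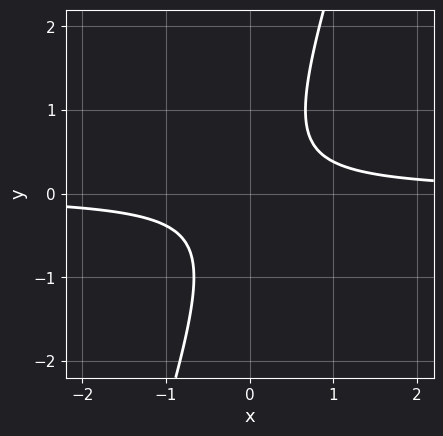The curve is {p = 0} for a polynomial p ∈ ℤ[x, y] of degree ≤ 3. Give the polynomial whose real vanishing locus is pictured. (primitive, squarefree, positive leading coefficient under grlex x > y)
3*x*y - y^2 - 1

First, the degree is 2 — a generic line meets the curve in up to 2 points.
Next, observable constraints: no y-intercept at any integer in the box; it misses every integer gridline on the x-axis.
Finally, matching integer coefficients to the picture gives p.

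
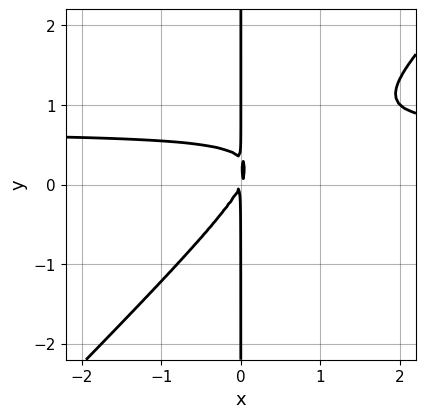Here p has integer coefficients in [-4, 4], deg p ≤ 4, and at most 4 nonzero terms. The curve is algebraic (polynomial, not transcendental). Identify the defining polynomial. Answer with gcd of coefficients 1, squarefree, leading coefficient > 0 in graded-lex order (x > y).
The degree is 3 — no degree-2 curve has this shape.
Checking where it meets the axes: every point of the y-axis in the box is on the curve.
Together with the visible shape, these determine p as stated.

3*x^2*y - 3*x*y^2 - 2*x^2 + x*y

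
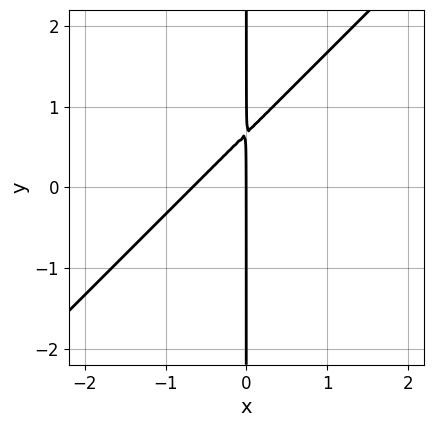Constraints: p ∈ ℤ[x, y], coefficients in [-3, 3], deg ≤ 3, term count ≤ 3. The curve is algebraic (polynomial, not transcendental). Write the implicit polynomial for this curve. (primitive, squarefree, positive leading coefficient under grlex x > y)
deg p = 2. No degree-1 curve has this shape.
From the visible intercepts: it meets the x-axis at x = 0 (among the integer gridlines); the visible y-axis segment lies entirely on the curve.
Putting this together gives p.

3*x^2 - 3*x*y + 2*x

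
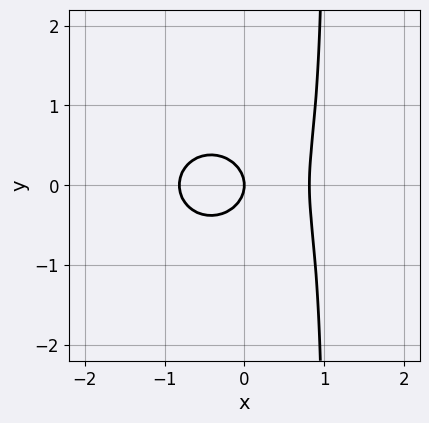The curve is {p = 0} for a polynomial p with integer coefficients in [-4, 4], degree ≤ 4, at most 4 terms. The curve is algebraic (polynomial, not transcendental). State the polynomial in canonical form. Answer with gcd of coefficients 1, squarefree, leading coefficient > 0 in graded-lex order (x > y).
1. deg p = 3.
2. Symmetries: it's symmetric under y → −y, forcing even powers of y.
3. Observable constraints: one y-axis crossing is at y = 0; one x-axis crossing is at x = 0.
4. Together with the visible shape, these determine p as stated.

3*x^3 + 3*x*y^2 - 3*y^2 - 2*x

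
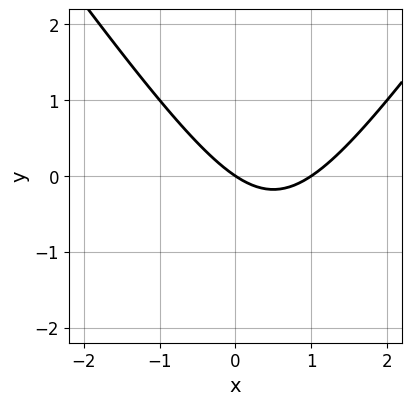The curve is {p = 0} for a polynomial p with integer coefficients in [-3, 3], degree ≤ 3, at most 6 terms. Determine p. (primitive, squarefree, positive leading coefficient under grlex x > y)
Degree: the shape is more complex than any degree-1 curve, so deg p = 2.
Reading off the gridlines: one y-axis crossing is at y = 0; among the integer gridlines, it crosses the x-axis at x ∈ {0, 1}.
Fitting integer coefficients to these (and the overall shape) gives p.

2*x^2 - y^2 - 2*x - 3*y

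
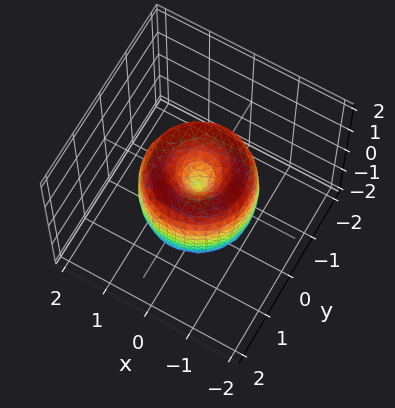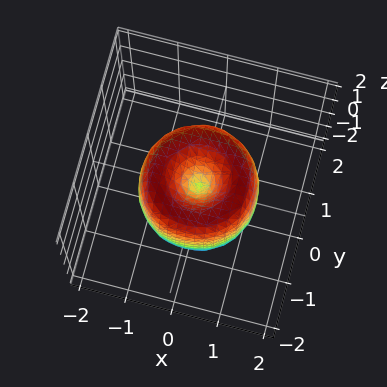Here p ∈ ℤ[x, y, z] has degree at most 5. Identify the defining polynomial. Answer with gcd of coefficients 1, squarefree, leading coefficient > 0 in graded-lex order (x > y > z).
First, deg p = 4. No degree-3 surface has this shape.
Next, by symmetry, the surface is invariant under rotation about z: p = q(x² + y², z).
Next, checking where it meets the axes: it meets the x-axis at x = 0 (among the integer gridlines); one z-axis crossing is at z = 0.
Finally, the integer polynomial consistent with all of this is the stated p.

2*x^4 + 4*x^2*y^2 + 2*y^4 - 3*x^2 - 3*y^2 + z^2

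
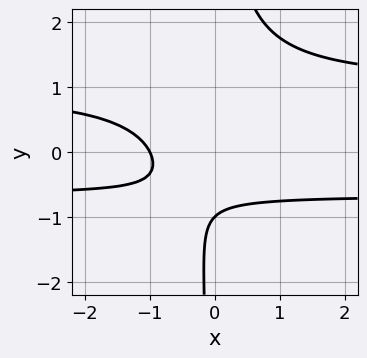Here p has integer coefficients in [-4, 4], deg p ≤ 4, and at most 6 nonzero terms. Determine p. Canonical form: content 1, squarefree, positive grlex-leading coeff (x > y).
3*x*y^2 - x*y - 2*x - 2*y - 2

(a) The degree is 3 — the shape is more complex than any degree-2 curve.
(b) Observable constraints: one y-axis crossing is at y = -1; it crosses the x-axis at the gridline x = -1.
(c) Together with the visible shape, these determine p as stated.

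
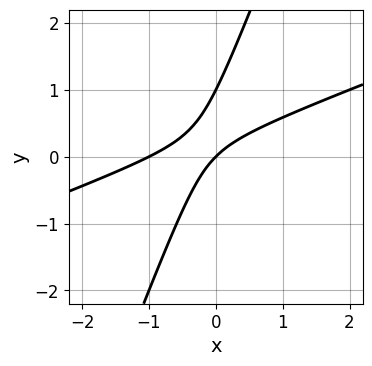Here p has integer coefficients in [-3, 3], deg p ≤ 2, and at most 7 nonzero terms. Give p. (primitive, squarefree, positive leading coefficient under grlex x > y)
(a) deg p = 2.
(b) Reading off the gridlines: among the integer gridlines, it crosses the x-axis at x ∈ {-1, 0}; the y-axis gridline crossings are at y ∈ {0, 1}.
(c) Putting this together gives p.

x^2 - 3*x*y + y^2 + x - y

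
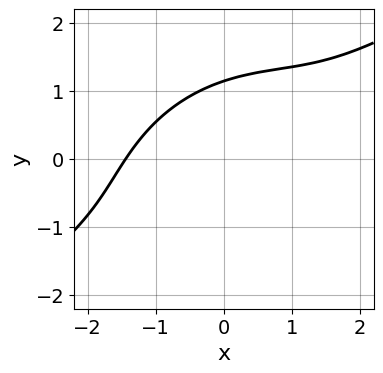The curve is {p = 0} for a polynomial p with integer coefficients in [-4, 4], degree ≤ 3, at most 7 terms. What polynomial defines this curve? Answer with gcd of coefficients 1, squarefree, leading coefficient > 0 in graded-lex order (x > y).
x^3 - 2*x^2*y + 2*x*y^2 - 2*y^3 + 3

First, deg p = 3. No degree-2 curve has this shape.
Finally, putting this together gives p.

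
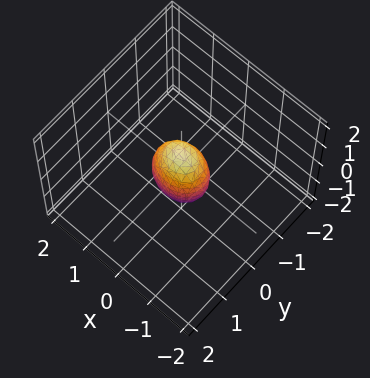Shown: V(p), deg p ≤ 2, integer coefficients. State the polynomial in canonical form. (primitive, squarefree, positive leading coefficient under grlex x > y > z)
1. The degree is 2 — a closed, bounded, convex surface; a quadric.
2. Symmetries: it's symmetric under z → −z, forcing even powers of z; the x ↦ −x reflection is a symmetry, so x appears only in even powers; it's symmetric under y → −y, forcing even powers of y.
3. Reading off the gridlines: among the integer gridlines, it crosses the z-axis at z ∈ {-1, 1}.
4. These observations pin down the coefficients.

2*x^2 + 3*y^2 + z^2 - 1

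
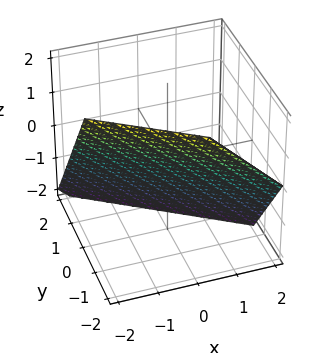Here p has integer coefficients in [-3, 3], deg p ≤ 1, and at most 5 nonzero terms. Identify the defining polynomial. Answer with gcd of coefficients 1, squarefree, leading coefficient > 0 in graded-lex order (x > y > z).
2*x + 3*y + 2*z + 2

1. Degree: the surface is flat (a plane), so deg p = 1.
2. Reading off the gridlines: it crosses the x-axis at the gridline x = -1; it meets the z-axis at z = -1 (among the integer gridlines).
3. Putting this together gives p.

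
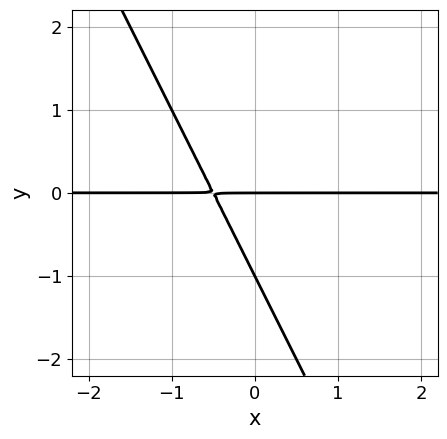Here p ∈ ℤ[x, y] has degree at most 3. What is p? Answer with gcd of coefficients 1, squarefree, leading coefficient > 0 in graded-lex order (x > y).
2*x*y + y^2 + y

First, deg p = 2.
Next, against the integer gridlines: the visible x-axis segment lies entirely on the curve; the y-axis gridline crossings are at y ∈ {-1, 0}.
Finally, assembling these constraints gives the stated polynomial.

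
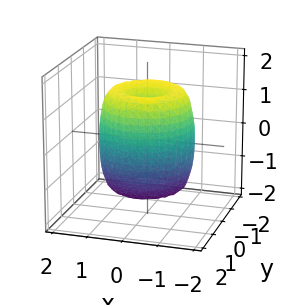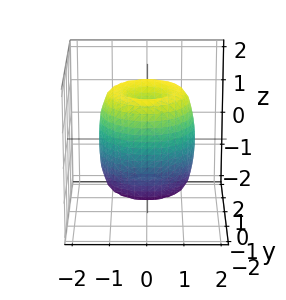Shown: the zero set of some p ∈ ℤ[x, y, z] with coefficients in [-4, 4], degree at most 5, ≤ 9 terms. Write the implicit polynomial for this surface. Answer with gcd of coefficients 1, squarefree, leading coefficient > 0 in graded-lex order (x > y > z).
2*x^4 + 4*x^2*y^2 + 2*y^4 - 3*x^2 - 3*y^2 + z^2 - 1

Degree: a generic line meets the surface in up to 4 points, so deg p = 4.
Symmetries: the z-axis is an axis of rotation, so x and y enter only as x² + y².
Reading off the gridlines: a circular section at z = 1 has radius between 1 and 2; the z-axis gridline crossings are at z ∈ {-1, 1}.
These observations pin down the coefficients.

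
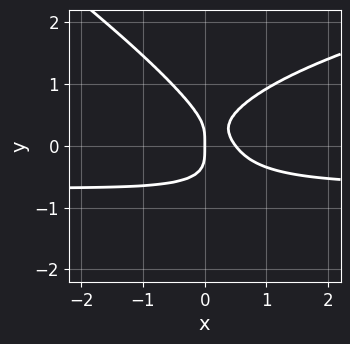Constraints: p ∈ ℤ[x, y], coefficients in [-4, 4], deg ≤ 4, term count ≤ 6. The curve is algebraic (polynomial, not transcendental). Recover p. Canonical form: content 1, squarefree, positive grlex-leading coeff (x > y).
First, deg p = 4. A generic line meets the curve in up to 4 points.
Then, against the integer gridlines: one y-axis crossing is at y = 0; it crosses the x-axis at the gridline x = 0.
Finally, solving for integer coefficients yields p as stated.

2*x*y^3 + 3*y^4 - 3*x^2*y - 2*x^2 + x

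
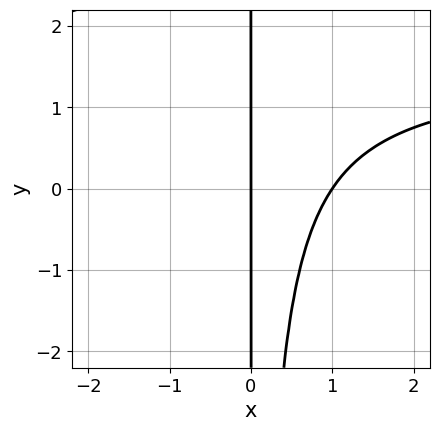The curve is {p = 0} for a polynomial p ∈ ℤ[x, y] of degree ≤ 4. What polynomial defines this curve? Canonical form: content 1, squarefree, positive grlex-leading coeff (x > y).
2*x^2*y - 3*x^2 + 3*x

1. deg p = 3. The shape is more complex than any degree-2 curve.
2. Against the integer gridlines: every point of the y-axis in the box is on the curve; the x-axis gridline crossings are at x ∈ {0, 1}.
3. Solving for integer coefficients yields p as stated.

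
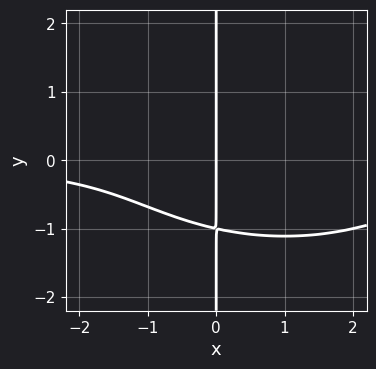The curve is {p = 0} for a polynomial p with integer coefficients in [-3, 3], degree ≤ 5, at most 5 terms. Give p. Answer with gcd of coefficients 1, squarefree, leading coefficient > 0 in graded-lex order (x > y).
x^3*y + 3*x*y^3 - 2*x^2*y + 3*x

First, deg p = 4. A generic line meets the curve in up to 4 points.
Then, reading off the gridlines: the visible y-axis segment lies entirely on the curve; it crosses the x-axis at the gridline x = 0.
Finally, putting this together gives p.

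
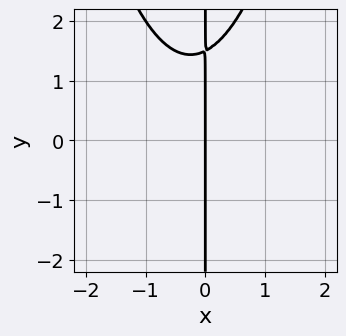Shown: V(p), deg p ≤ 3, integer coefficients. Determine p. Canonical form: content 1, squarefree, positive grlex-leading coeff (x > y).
First, degree: a generic line meets the curve in up to 3 points, so deg p = 3.
Next, from the axis intercepts and sections: every point of the y-axis in the box is on the curve; it meets the x-axis at x = 0 (among the integer gridlines).
Finally, assembling these constraints gives the stated polynomial.

2*x^3 + x^2 - 2*x*y + 3*x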